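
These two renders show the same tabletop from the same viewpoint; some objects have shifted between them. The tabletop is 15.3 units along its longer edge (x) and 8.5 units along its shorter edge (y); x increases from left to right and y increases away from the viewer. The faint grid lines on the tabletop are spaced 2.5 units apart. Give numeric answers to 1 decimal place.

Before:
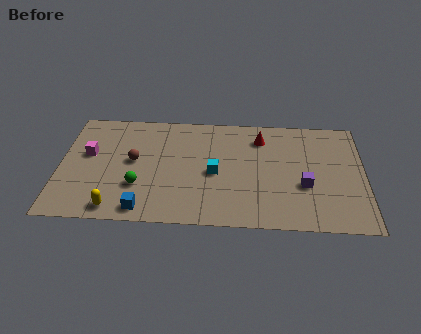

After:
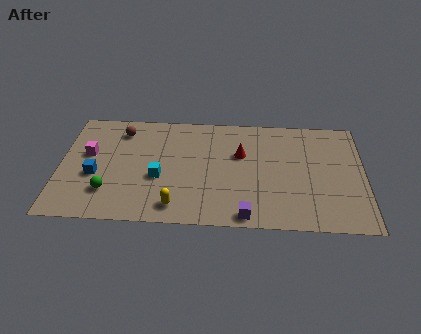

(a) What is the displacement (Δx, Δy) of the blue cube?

(-2.5, 2.4)

From the two frames, the blue cube sits at roughly (4.3, 1.0) before and (1.8, 3.4) after.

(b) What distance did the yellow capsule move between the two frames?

3.0

The yellow capsule moved from about (2.9, 1.0) to (5.9, 1.3), a distance of √(3.0² + 0.3²) ≈ 3.0.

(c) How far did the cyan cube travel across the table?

2.8

From (7.8, 3.9) to (5.0, 3.4), the cyan cube covered √(2.8² + 0.5²) ≈ 2.8 units.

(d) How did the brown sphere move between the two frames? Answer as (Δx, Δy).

(-0.7, 2.3)

The brown sphere started near (3.7, 4.6) and ended near (3.0, 6.9).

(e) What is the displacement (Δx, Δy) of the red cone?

(-1.0, -1.3)

From the two frames, the red cone sits at roughly (10.1, 6.7) before and (9.1, 5.4) after.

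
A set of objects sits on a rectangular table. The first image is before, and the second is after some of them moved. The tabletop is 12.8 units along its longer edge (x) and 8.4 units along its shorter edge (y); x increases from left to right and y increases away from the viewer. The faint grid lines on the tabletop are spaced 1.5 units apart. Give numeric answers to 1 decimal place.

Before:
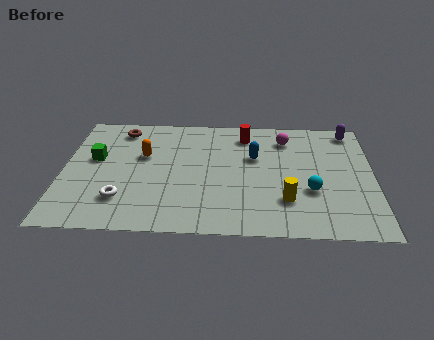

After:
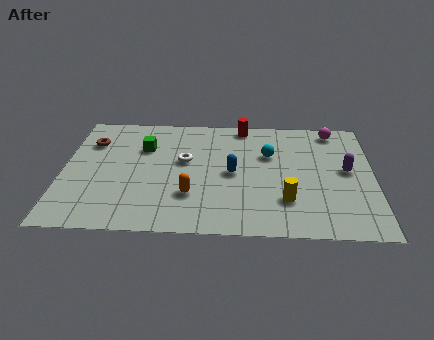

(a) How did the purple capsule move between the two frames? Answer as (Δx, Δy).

(-0.2, -2.9)

The purple capsule started near (11.9, 7.4) and ended near (11.7, 4.5).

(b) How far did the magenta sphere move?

2.1

The magenta sphere moved from about (9.2, 6.7) to (11.2, 7.4), a distance of √(2.0² + 0.7²) ≈ 2.1.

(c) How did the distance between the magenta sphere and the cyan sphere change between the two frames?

-0.5

The distance was about 3.8 in the first image and 3.3 in the second, so they moved 0.5 units closer together.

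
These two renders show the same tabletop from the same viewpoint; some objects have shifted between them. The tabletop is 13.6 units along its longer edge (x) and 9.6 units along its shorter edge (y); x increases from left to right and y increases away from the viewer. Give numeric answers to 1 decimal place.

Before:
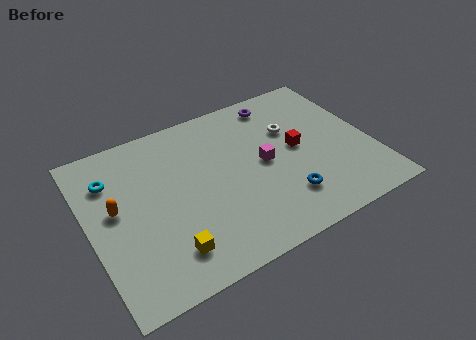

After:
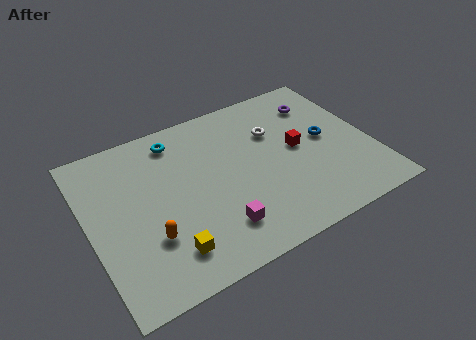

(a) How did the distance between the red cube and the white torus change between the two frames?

+0.4

The distance was about 1.3 in the first image and 1.7 in the second, so they moved 0.4 units further apart.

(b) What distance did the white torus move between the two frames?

0.8

The white torus moved from about (10.0, 6.3) to (9.2, 6.5), a distance of √(0.8² + 0.2²) ≈ 0.8.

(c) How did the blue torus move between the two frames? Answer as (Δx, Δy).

(2.5, 2.7)

The blue torus started near (9.0, 2.3) and ended near (11.5, 5.0).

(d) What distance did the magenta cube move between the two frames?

3.8

From (8.4, 4.8) to (5.7, 2.1), the magenta cube covered √(2.7² + 2.7²) ≈ 3.8 units.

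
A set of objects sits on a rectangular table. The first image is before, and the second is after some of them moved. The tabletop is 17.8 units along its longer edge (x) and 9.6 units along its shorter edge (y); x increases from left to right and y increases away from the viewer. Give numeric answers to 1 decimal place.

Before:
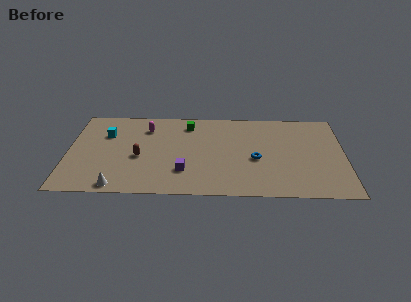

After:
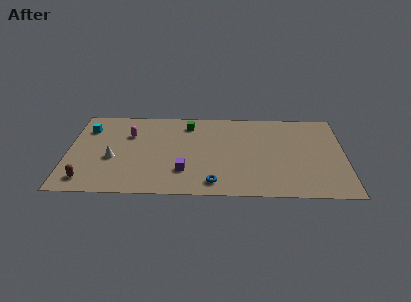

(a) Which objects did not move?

the purple cube and the green cube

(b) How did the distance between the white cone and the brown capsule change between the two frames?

-0.6

The distance was about 3.5 in the first image and 2.9 in the second, so they moved 0.6 units closer together.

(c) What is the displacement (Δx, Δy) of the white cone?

(-0.4, 3.0)

The white cone was at about (3.3, 0.9) and moved to about (2.9, 3.9).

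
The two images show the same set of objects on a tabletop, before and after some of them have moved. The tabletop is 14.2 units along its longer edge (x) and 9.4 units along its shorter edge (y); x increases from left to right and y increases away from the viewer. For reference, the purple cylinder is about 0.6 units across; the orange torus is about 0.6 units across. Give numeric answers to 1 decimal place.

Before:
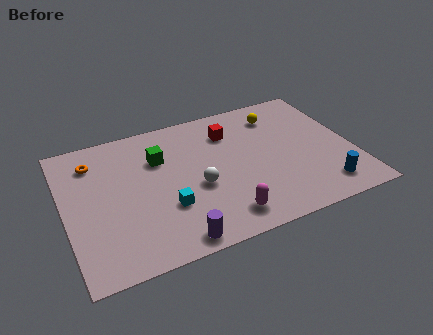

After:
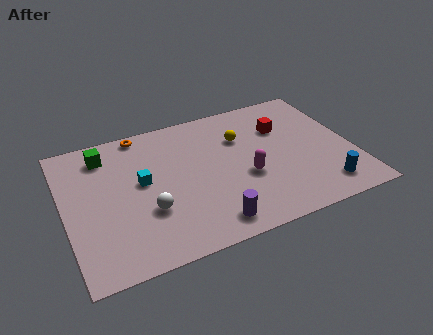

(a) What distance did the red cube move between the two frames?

2.7

From (8.4, 7.1) to (11.0, 6.5), the red cube covered √(2.6² + 0.6²) ≈ 2.7 units.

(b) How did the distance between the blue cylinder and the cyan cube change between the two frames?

+1.6

The distance was about 7.7 in the first image and 9.3 in the second, so they moved 1.6 units further apart.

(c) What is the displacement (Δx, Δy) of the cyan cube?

(-1.0, 2.1)

The cyan cube was at about (4.8, 3.1) and moved to about (3.8, 5.2).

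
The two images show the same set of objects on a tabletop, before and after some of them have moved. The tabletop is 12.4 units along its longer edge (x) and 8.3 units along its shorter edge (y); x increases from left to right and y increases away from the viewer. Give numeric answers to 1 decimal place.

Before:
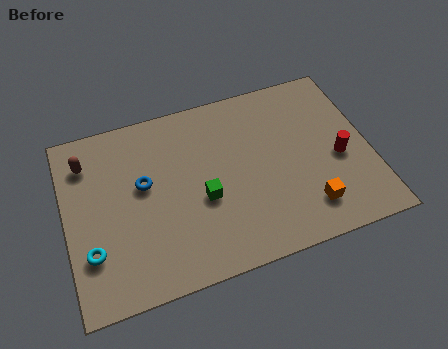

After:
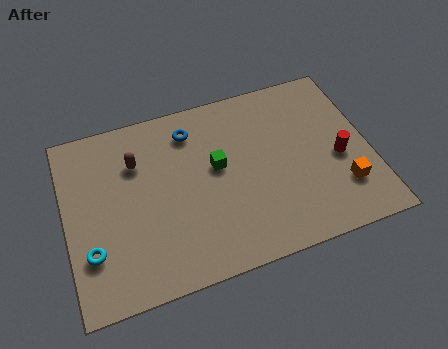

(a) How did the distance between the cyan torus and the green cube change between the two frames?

+1.1

Before: roughly 4.7 units apart; after: 5.8. That's 1.1 units further apart.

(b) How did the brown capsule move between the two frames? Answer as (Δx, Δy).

(2.0, -0.6)

The brown capsule was at about (1.0, 6.5) and moved to about (3.0, 5.9).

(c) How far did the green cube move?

1.5

From (5.5, 3.4) to (6.2, 4.7), the green cube covered √(0.7² + 1.3²) ≈ 1.5 units.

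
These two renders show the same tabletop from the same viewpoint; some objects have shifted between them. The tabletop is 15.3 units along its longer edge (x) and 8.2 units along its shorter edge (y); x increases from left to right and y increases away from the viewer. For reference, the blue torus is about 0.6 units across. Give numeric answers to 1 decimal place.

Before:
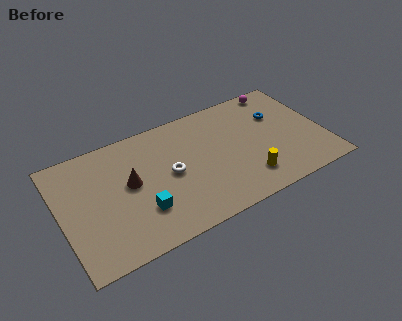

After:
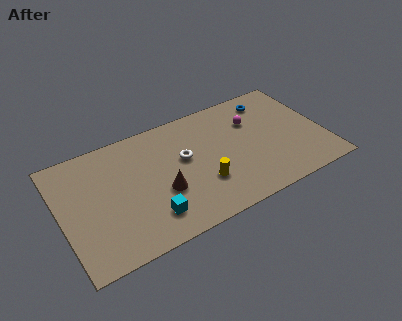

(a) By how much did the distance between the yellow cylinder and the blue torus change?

+1.8

The distance was about 4.4 in the first image and 6.2 in the second, so they moved 1.8 units further apart.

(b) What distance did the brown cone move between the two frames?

2.2

The brown cone moved from about (4.0, 4.5) to (5.7, 3.1), a distance of √(1.7² + 1.4²) ≈ 2.2.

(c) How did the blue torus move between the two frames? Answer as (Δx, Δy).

(-0.3, 1.3)

The blue torus was at about (12.9, 5.5) and moved to about (12.6, 6.8).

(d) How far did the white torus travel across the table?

1.1

The white torus was near (6.3, 4.1) before and (7.2, 4.8) after, so it travelled √(0.9² + 0.7²) ≈ 1.1 units.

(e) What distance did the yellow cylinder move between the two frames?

2.6

The yellow cylinder moved from about (10.5, 1.8) to (8.0, 2.6), a distance of √(2.5² + 0.8²) ≈ 2.6.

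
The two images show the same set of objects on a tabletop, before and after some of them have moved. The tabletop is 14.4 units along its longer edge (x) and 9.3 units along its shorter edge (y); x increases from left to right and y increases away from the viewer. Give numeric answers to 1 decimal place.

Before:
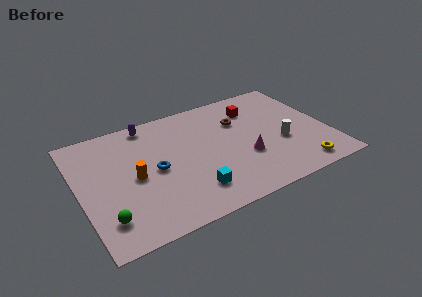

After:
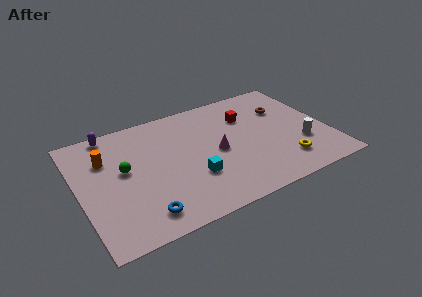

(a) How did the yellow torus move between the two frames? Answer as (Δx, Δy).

(-0.8, 0.8)

The yellow torus was at about (12.3, 1.2) and moved to about (11.5, 2.0).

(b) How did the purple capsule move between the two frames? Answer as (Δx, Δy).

(-2.2, 0.2)

The purple capsule started near (4.4, 8.3) and ended near (2.2, 8.5).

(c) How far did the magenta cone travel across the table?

1.9

The magenta cone was near (9.4, 3.3) before and (7.9, 4.4) after, so it travelled √(1.5² + 1.1²) ≈ 1.9 units.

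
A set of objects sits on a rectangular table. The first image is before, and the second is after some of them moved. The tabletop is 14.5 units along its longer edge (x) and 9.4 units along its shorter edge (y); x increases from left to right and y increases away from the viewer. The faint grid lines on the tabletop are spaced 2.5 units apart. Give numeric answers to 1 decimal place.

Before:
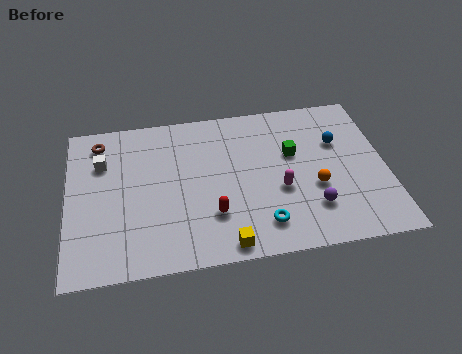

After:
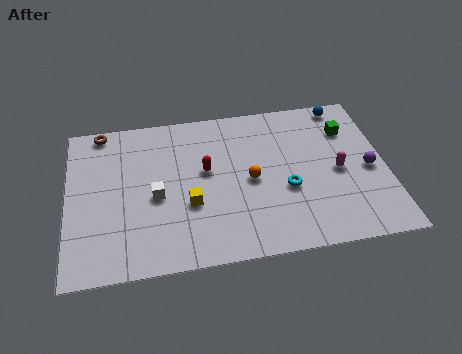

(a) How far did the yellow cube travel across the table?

3.0

The yellow cube moved from about (7.0, 0.9) to (5.5, 3.5), a distance of √(1.5² + 2.6²) ≈ 3.0.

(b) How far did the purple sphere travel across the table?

3.3

The purple sphere was near (11.0, 2.4) before and (13.7, 4.3) after, so it travelled √(2.7² + 1.9²) ≈ 3.3 units.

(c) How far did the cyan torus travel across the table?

2.2

The cyan torus was near (8.7, 1.8) before and (9.9, 3.7) after, so it travelled √(1.2² + 1.9²) ≈ 2.2 units.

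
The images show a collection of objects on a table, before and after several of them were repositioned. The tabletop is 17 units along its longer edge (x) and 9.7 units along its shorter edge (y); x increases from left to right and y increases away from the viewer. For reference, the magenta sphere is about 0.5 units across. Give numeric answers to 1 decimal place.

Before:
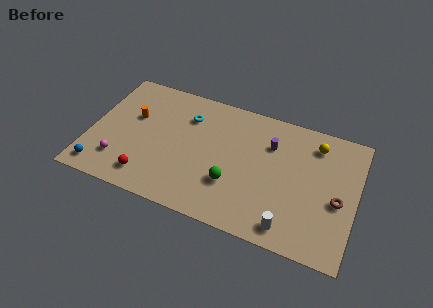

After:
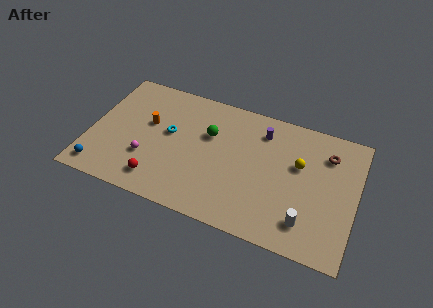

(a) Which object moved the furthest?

the green sphere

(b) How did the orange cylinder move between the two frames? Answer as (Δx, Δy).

(1.0, -0.2)

The orange cylinder started near (2.6, 6.0) and ended near (3.6, 5.8).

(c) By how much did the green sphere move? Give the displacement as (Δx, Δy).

(-1.8, 3.2)

The green sphere was at about (9.3, 3.1) and moved to about (7.5, 6.3).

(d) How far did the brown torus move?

3.3

From (15.9, 4.2) to (15.0, 7.4), the brown torus covered √(0.9² + 3.2²) ≈ 3.3 units.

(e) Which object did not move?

the blue sphere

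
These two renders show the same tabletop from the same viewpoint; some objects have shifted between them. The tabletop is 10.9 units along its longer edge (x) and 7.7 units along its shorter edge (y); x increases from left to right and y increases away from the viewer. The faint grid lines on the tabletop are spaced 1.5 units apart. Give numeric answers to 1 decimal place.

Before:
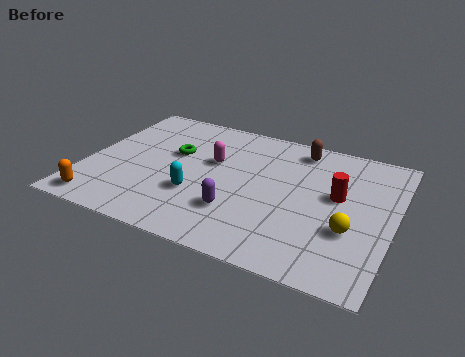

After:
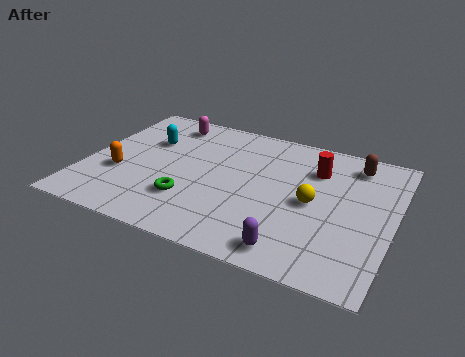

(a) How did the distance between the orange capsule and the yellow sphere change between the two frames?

-1.9

The distance was about 8.8 in the first image and 6.9 in the second, so they moved 1.9 units closer together.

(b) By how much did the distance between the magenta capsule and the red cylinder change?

+1.1

Before: roughly 4.5 units apart; after: 5.6. That's 1.1 units further apart.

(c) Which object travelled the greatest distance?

the cyan capsule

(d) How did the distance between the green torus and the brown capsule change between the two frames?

+2.1

The distance was about 4.7 in the first image and 6.8 in the second, so they moved 2.1 units further apart.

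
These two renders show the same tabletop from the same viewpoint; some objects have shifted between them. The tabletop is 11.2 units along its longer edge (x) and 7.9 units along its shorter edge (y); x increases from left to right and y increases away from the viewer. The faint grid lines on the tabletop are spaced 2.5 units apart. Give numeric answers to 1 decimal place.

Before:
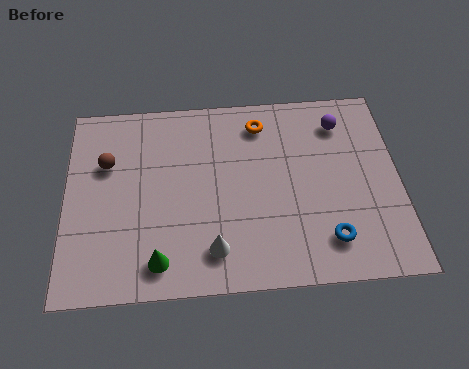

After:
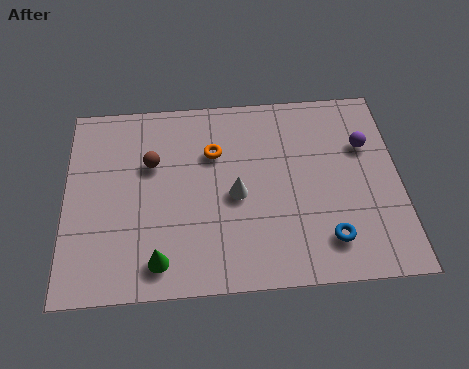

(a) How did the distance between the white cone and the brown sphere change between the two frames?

-1.9

Before: roughly 5.1 units apart; after: 3.2. That's 1.9 units closer together.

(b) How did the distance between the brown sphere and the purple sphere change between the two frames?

-0.8

The distance was about 8.0 in the first image and 7.2 in the second, so they moved 0.8 units closer together.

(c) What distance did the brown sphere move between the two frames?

1.5

From (1.4, 5.2) to (2.9, 5.1), the brown sphere covered √(1.5² + 0.1²) ≈ 1.5 units.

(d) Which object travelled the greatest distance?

the white cone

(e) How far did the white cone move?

2.2

The white cone was near (4.9, 1.5) before and (5.7, 3.6) after, so it travelled √(0.8² + 2.1²) ≈ 2.2 units.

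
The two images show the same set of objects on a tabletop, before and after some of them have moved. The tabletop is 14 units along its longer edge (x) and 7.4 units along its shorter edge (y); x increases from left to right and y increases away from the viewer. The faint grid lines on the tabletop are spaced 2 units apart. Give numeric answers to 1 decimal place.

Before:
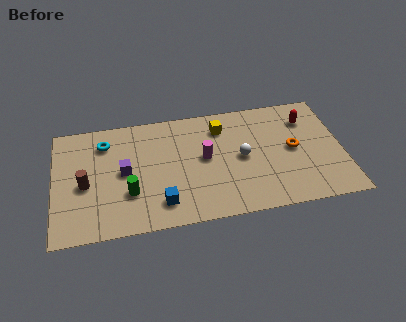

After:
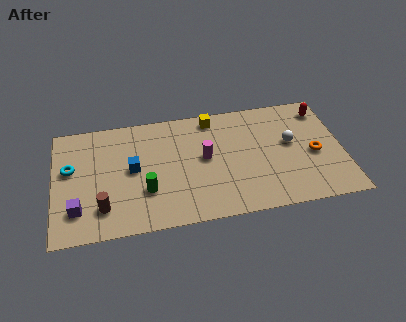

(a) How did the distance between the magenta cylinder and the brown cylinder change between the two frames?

-0.3

Before: roughly 5.8 units apart; after: 5.5. That's 0.3 units closer together.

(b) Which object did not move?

the magenta cylinder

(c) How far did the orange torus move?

1.1

The orange torus was near (11.6, 3.8) before and (12.6, 3.3) after, so it travelled √(1.0² + 0.5²) ≈ 1.1 units.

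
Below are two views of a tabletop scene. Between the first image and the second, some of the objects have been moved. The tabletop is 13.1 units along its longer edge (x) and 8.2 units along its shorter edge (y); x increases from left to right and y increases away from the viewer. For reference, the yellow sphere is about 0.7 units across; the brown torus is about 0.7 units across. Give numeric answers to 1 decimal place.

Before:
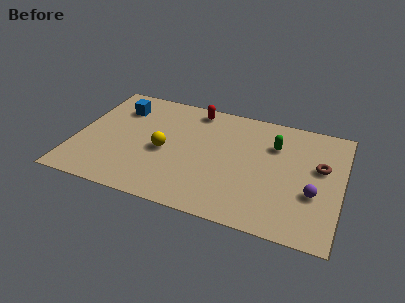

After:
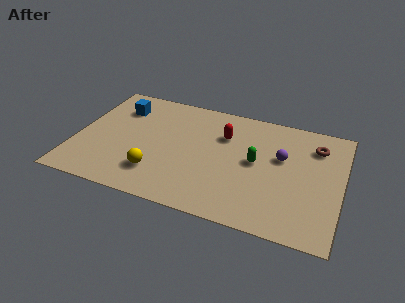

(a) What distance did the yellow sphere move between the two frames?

1.7

The yellow sphere was near (4.4, 3.7) before and (4.2, 2.0) after, so it travelled √(0.2² + 1.7²) ≈ 1.7 units.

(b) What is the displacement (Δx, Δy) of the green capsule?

(-0.8, -1.5)

From the two frames, the green capsule sits at roughly (9.7, 5.8) before and (8.9, 4.3) after.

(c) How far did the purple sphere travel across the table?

2.6

The purple sphere moved from about (11.8, 3.0) to (10.1, 5.0), a distance of √(1.7² + 2.0²) ≈ 2.6.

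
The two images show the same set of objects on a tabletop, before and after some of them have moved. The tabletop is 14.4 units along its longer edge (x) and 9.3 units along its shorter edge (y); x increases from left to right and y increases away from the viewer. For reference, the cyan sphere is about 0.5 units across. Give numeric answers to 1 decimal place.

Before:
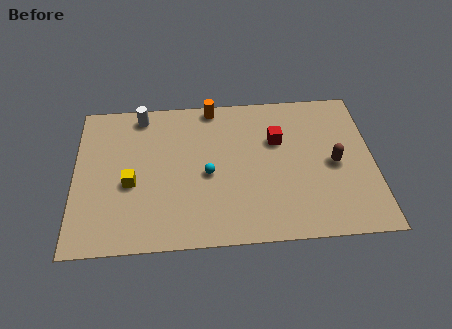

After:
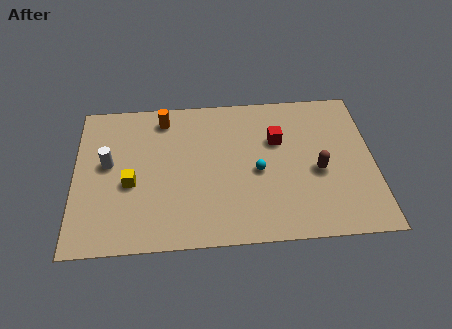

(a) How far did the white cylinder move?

3.4

The white cylinder was near (3.2, 8.2) before and (1.6, 5.2) after, so it travelled √(1.6² + 3.0²) ≈ 3.4 units.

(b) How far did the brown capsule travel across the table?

0.9

The brown capsule was near (12.5, 4.4) before and (11.7, 4.0) after, so it travelled √(0.8² + 0.4²) ≈ 0.9 units.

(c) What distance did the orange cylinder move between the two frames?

2.5

The orange cylinder was near (6.7, 8.5) before and (4.3, 7.9) after, so it travelled √(2.4² + 0.6²) ≈ 2.5 units.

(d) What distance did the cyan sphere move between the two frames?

2.4

From (6.4, 4.2) to (8.8, 4.2), the cyan sphere covered √(2.4² + 0.0²) ≈ 2.4 units.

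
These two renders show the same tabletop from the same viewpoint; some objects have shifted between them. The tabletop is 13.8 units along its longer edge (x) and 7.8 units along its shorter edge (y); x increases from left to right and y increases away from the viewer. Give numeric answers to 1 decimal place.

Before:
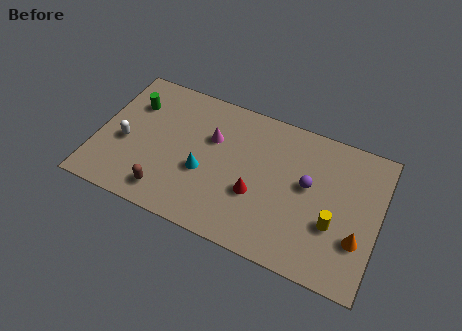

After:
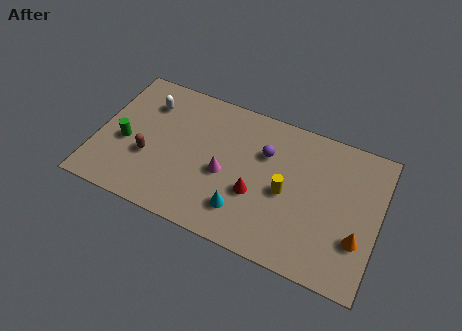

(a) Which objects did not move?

the red cone and the orange cone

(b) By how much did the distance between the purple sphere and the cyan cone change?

-1.6

Before: roughly 5.2 units apart; after: 3.6. That's 1.6 units closer together.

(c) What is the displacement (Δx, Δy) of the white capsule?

(0.8, 2.6)

The white capsule started near (1.4, 3.3) and ended near (2.2, 5.9).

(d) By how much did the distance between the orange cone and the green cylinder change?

-0.3

They were about 11.8 units apart before and 11.5 after — 0.3 units closer together.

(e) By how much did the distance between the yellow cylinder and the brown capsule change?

-1.4

Before: roughly 8.1 units apart; after: 6.7. That's 1.4 units closer together.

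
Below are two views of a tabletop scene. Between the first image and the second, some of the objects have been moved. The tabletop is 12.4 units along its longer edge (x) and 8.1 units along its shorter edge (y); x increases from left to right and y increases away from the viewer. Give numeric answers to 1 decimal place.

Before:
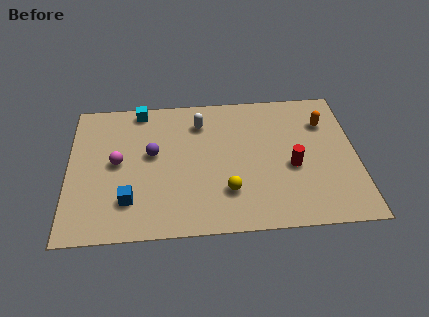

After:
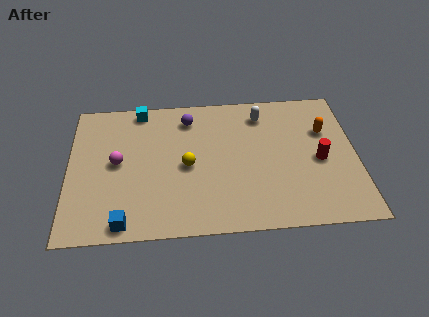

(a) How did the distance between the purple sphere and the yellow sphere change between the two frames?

-1.2

Before: roughly 4.0 units apart; after: 2.8. That's 1.2 units closer together.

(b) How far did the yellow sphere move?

2.3

The yellow sphere was near (6.8, 2.2) before and (5.1, 3.8) after, so it travelled √(1.7² + 1.6²) ≈ 2.3 units.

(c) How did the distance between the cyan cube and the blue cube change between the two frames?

+1.2

Before: roughly 5.3 units apart; after: 6.5. That's 1.2 units further apart.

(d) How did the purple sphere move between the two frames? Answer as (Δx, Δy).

(1.6, 2.0)

The purple sphere was at about (3.6, 4.6) and moved to about (5.2, 6.6).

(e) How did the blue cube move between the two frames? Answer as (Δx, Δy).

(-0.2, -1.2)

The blue cube was at about (2.6, 2.0) and moved to about (2.4, 0.8).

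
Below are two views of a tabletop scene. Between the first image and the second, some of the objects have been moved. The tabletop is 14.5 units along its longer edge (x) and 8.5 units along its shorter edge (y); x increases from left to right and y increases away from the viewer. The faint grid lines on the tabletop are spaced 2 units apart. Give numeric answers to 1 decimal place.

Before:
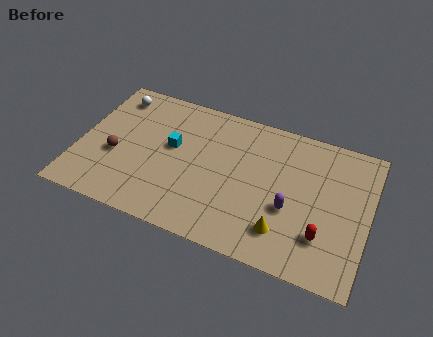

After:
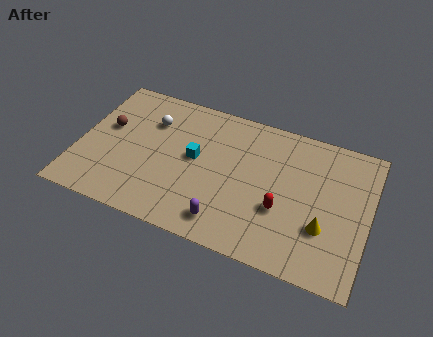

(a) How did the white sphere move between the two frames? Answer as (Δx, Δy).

(2.0, -1.0)

The white sphere was at about (1.4, 7.1) and moved to about (3.4, 6.1).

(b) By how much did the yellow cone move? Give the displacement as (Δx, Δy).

(1.9, 0.9)

The yellow cone was at about (10.5, 1.9) and moved to about (12.4, 2.8).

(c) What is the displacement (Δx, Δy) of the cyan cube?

(1.2, -0.3)

The cyan cube was at about (4.6, 4.9) and moved to about (5.8, 4.6).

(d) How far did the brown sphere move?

1.7

The brown sphere moved from about (1.9, 3.4) to (1.3, 5.0), a distance of √(0.6² + 1.6²) ≈ 1.7.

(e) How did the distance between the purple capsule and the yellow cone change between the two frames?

+3.5

They were about 1.4 units apart before and 4.9 after — 3.5 units further apart.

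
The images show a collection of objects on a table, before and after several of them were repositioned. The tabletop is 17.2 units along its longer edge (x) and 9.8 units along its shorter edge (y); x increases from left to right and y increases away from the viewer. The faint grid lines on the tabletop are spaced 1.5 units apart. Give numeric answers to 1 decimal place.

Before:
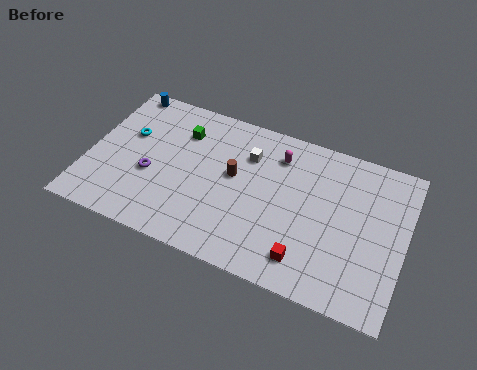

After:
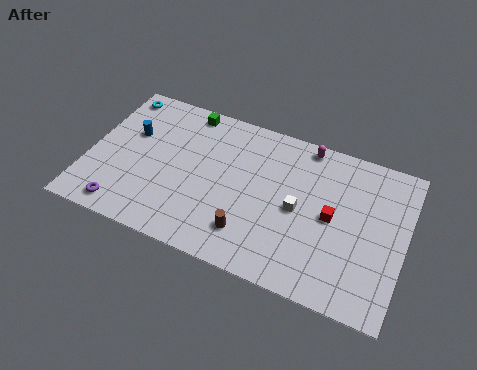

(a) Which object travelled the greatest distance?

the white cube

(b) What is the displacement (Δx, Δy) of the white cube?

(3.0, -2.4)

The white cube was at about (8.5, 7.1) and moved to about (11.5, 4.7).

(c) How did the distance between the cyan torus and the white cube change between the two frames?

+4.6

Before: roughly 6.6 units apart; after: 11.2. That's 4.6 units further apart.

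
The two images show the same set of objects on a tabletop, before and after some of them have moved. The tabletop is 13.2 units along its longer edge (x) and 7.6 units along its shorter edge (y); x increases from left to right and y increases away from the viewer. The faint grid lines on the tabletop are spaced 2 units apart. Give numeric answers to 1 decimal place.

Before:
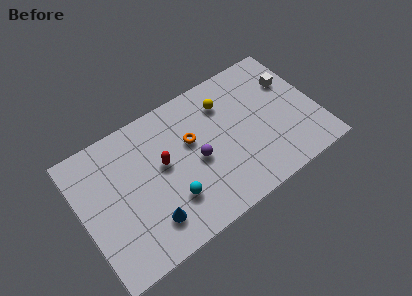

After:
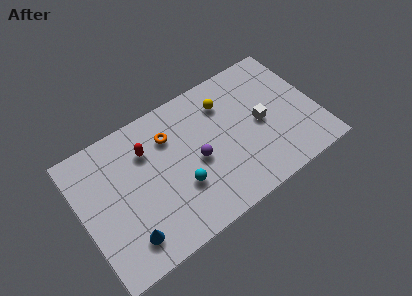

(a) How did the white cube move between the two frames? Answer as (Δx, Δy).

(-2.0, -1.5)

From the two frames, the white cube sits at roughly (12.1, 5.2) before and (10.1, 3.7) after.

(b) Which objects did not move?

the purple sphere and the yellow sphere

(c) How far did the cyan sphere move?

0.7

From (4.7, 2.2) to (5.3, 2.6), the cyan sphere covered √(0.6² + 0.4²) ≈ 0.7 units.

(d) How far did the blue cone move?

1.3

The blue cone moved from about (3.4, 1.7) to (2.1, 1.5), a distance of √(1.3² + 0.2²) ≈ 1.3.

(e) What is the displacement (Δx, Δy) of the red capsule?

(-0.7, 1.2)

The red capsule was at about (4.6, 4.3) and moved to about (3.9, 5.5).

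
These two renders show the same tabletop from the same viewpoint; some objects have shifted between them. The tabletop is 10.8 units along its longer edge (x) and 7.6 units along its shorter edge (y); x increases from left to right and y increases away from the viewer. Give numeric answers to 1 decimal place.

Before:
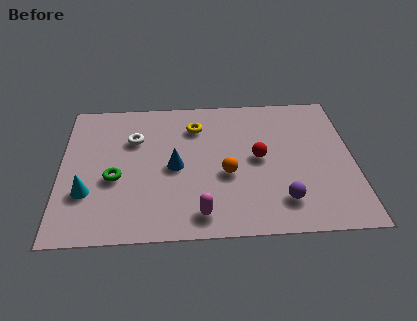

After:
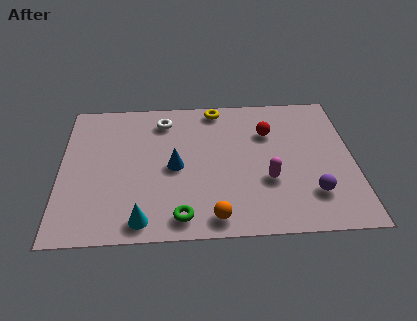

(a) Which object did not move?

the blue cone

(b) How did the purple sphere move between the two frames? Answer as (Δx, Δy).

(1.1, 0.3)

From the two frames, the purple sphere sits at roughly (8.1, 1.6) before and (9.2, 1.9) after.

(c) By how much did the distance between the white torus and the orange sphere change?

+1.6

Before: roughly 4.0 units apart; after: 5.6. That's 1.6 units further apart.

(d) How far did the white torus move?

1.5

The white torus moved from about (2.7, 5.2) to (3.8, 6.2), a distance of √(1.1² + 1.0²) ≈ 1.5.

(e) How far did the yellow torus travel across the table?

1.3

The yellow torus was near (5.0, 5.8) before and (5.8, 6.8) after, so it travelled √(0.8² + 1.0²) ≈ 1.3 units.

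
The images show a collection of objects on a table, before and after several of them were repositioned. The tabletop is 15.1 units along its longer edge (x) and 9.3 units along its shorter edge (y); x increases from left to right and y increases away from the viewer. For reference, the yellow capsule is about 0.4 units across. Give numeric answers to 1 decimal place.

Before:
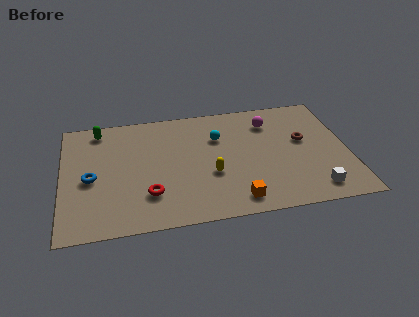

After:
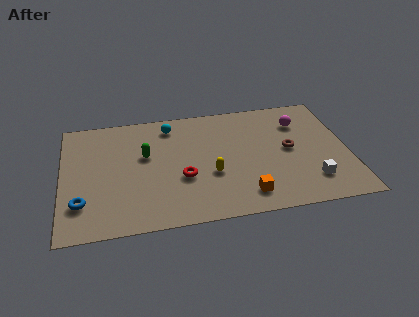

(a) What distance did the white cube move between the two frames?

0.7

The white cube was near (13.1, 1.4) before and (13.0, 2.1) after, so it travelled √(0.1² + 0.7²) ≈ 0.7 units.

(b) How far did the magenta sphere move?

1.6

The magenta sphere was near (11.1, 7.2) before and (12.7, 6.9) after, so it travelled √(1.6² + 0.3²) ≈ 1.6 units.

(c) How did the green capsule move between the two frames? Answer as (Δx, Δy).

(2.4, -2.5)

The green capsule was at about (2.0, 8.1) and moved to about (4.4, 5.6).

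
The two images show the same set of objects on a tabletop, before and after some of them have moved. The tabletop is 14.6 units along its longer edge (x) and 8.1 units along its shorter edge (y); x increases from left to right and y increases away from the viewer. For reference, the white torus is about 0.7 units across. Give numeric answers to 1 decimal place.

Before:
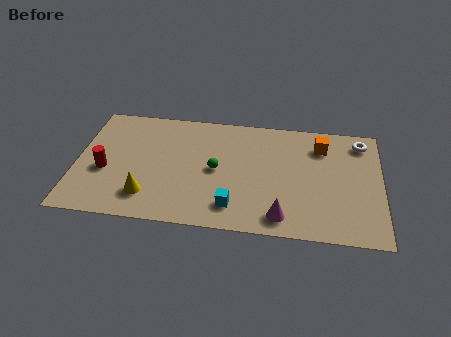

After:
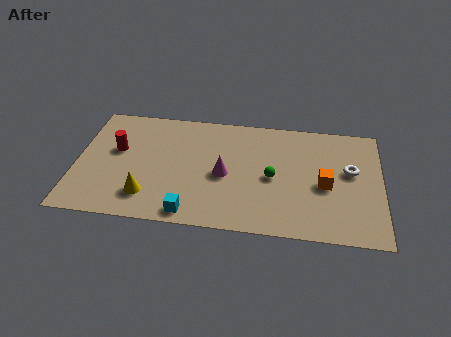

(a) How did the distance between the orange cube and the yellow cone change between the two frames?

-0.8

Before: roughly 9.4 units apart; after: 8.6. That's 0.8 units closer together.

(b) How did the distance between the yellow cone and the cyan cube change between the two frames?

-1.8

The distance was about 4.1 in the first image and 2.3 in the second, so they moved 1.8 units closer together.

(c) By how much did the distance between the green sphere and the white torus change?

-3.6

They were about 7.4 units apart before and 3.8 after — 3.6 units closer together.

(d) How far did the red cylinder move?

1.6

The red cylinder moved from about (1.4, 3.3) to (1.9, 4.8), a distance of √(0.5² + 1.5²) ≈ 1.6.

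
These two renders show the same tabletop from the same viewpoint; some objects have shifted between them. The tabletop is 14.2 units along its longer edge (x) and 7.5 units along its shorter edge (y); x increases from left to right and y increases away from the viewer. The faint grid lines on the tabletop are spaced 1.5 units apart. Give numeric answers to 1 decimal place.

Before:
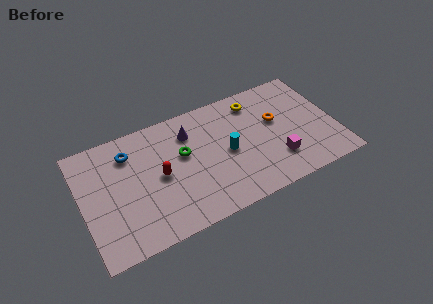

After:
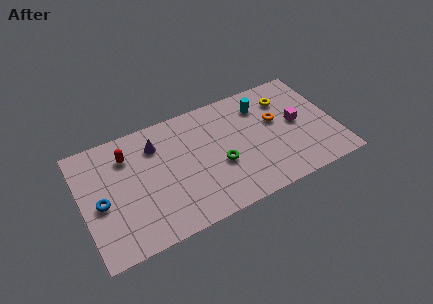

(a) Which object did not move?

the orange torus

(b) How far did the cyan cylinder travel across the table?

3.1

From (8.1, 3.6) to (10.3, 5.8), the cyan cylinder covered √(2.2² + 2.2²) ≈ 3.1 units.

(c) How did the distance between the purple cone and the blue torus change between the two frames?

+0.6

The distance was about 3.4 in the first image and 4.0 in the second, so they moved 0.6 units further apart.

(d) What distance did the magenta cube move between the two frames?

2.4

The magenta cube was near (10.7, 2.0) before and (12.1, 3.9) after, so it travelled √(1.4² + 1.9²) ≈ 2.4 units.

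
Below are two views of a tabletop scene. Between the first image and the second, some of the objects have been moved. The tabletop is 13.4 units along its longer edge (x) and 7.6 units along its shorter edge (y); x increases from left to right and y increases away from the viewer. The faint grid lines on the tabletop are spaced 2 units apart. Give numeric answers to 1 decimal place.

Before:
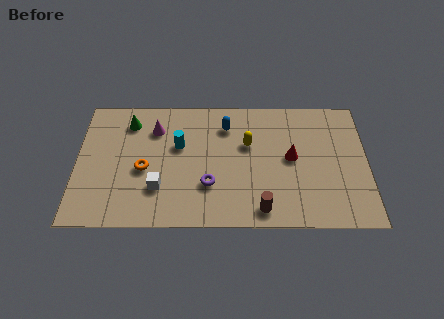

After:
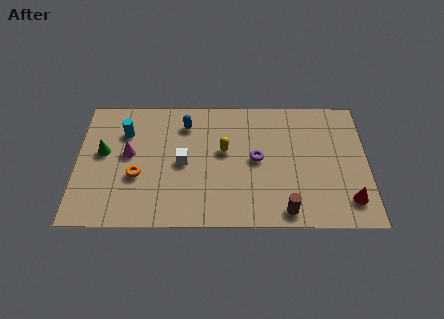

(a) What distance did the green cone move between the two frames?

2.2

The green cone moved from about (2.4, 6.1) to (1.2, 4.3), a distance of √(1.2² + 1.8²) ≈ 2.2.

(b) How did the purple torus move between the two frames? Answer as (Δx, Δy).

(2.2, 1.5)

From the two frames, the purple torus sits at roughly (6.1, 2.4) before and (8.3, 3.9) after.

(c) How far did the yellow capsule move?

1.2

The yellow capsule moved from about (7.9, 4.8) to (6.8, 4.4), a distance of √(1.1² + 0.4²) ≈ 1.2.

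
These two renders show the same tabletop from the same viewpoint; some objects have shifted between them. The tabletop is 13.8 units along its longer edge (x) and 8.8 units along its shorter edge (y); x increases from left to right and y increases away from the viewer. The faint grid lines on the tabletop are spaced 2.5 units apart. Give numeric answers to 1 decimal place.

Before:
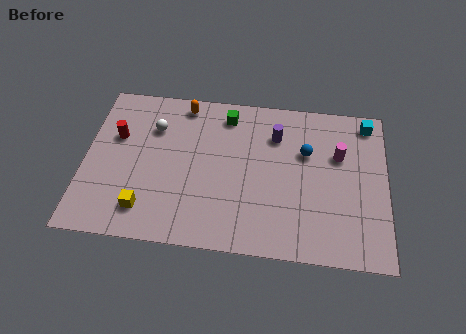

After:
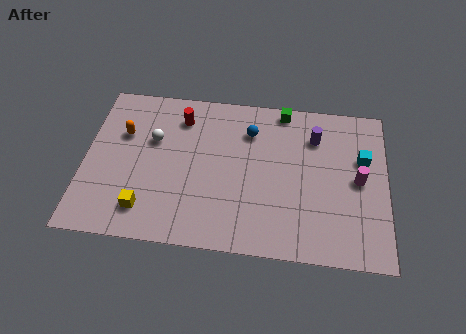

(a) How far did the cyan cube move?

2.1

The cyan cube moved from about (12.9, 7.7) to (12.7, 5.6), a distance of √(0.2² + 2.1²) ≈ 2.1.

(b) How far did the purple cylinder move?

1.8

The purple cylinder was near (8.7, 6.5) before and (10.5, 6.6) after, so it travelled √(1.8² + 0.1²) ≈ 1.8 units.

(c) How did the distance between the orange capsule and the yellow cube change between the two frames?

-2.0

They were about 6.3 units apart before and 4.3 after — 2.0 units closer together.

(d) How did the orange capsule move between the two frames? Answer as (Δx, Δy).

(-2.7, -2.0)

From the two frames, the orange capsule sits at roughly (4.4, 7.8) before and (1.7, 5.8) after.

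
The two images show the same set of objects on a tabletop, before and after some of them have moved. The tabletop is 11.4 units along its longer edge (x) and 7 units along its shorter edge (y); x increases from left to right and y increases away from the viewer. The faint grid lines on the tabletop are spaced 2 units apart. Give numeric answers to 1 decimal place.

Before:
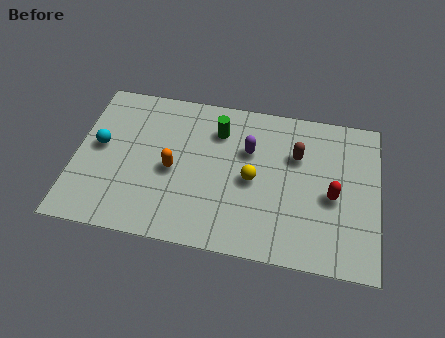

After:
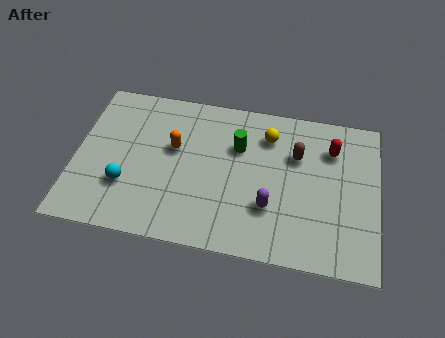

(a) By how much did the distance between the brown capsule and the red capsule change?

-0.7

The distance was about 2.1 in the first image and 1.4 in the second, so they moved 0.7 units closer together.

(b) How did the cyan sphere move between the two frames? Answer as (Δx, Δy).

(1.1, -1.6)

The cyan sphere was at about (0.9, 3.8) and moved to about (2.0, 2.2).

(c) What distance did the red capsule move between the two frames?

2.1

From (9.7, 3.1) to (9.6, 5.2), the red capsule covered √(0.1² + 2.1²) ≈ 2.1 units.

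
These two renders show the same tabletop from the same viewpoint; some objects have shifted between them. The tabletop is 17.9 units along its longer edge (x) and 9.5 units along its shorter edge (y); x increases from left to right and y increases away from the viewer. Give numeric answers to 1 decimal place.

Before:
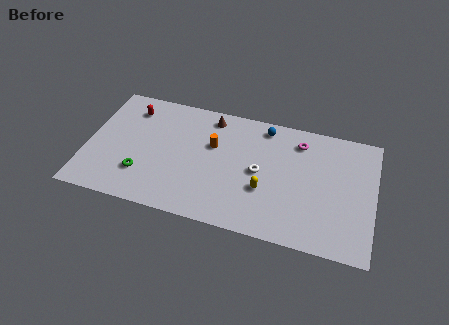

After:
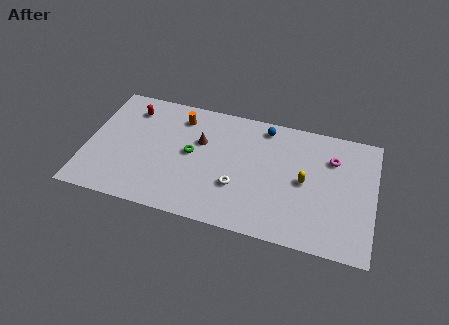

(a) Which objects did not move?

the blue sphere and the red capsule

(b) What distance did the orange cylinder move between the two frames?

2.8

The orange cylinder moved from about (7.8, 6.0) to (5.6, 7.7), a distance of √(2.2² + 1.7²) ≈ 2.8.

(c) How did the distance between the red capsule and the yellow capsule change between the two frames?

+1.8

The distance was about 9.7 in the first image and 11.5 in the second, so they moved 1.8 units further apart.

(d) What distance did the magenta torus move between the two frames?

2.2

The magenta torus moved from about (13.1, 7.7) to (15.2, 6.9), a distance of √(2.1² + 0.8²) ≈ 2.2.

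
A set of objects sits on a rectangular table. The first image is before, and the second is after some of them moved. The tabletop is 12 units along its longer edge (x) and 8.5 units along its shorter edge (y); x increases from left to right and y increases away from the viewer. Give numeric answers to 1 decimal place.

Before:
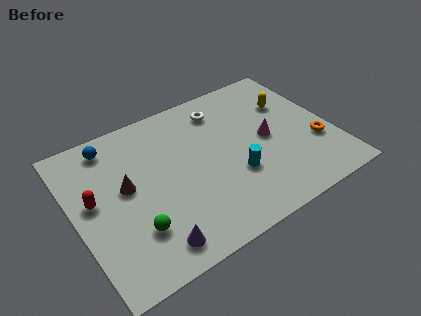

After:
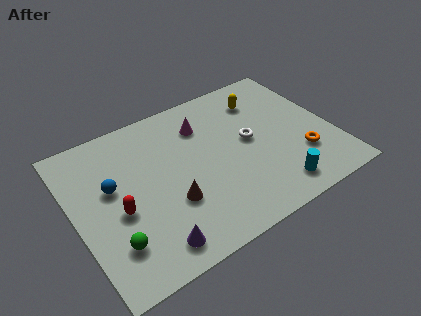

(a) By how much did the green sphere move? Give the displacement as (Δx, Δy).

(-1.0, -0.2)

The green sphere started near (2.4, 2.3) and ended near (1.4, 2.1).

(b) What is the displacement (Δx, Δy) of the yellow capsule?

(-1.2, 0.8)

The yellow capsule started near (10.4, 5.8) and ended near (9.2, 6.6).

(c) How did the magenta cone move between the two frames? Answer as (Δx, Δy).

(-2.7, 2.2)

The magenta cone was at about (9.0, 4.2) and moved to about (6.3, 6.4).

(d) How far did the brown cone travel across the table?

2.5

The brown cone was near (2.4, 4.7) before and (4.2, 2.9) after, so it travelled √(1.8² + 1.8²) ≈ 2.5 units.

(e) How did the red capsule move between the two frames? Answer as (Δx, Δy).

(1.0, -1.1)

From the two frames, the red capsule sits at roughly (0.9, 4.7) before and (1.9, 3.6) after.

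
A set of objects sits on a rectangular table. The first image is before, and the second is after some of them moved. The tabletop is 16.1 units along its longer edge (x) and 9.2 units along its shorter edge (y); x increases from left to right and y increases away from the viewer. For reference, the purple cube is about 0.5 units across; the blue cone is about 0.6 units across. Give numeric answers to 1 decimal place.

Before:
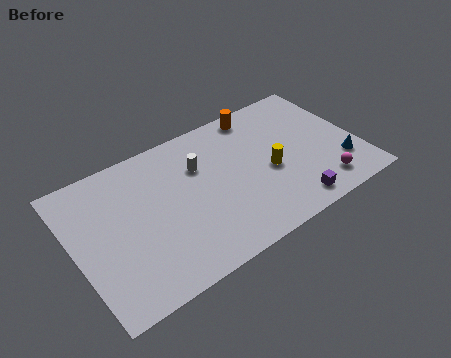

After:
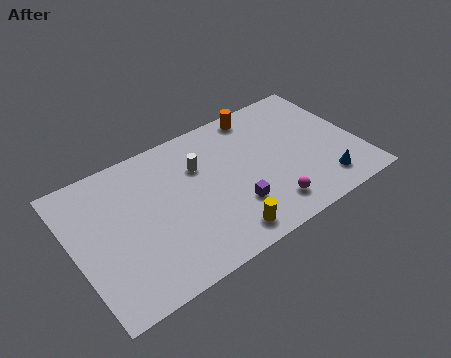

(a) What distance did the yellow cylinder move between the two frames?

4.2

From (11.0, 4.0) to (7.8, 1.3), the yellow cylinder covered √(3.2² + 2.7²) ≈ 4.2 units.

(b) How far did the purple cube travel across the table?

3.4

From (11.7, 1.2) to (8.7, 2.7), the purple cube covered √(3.0² + 1.5²) ≈ 3.4 units.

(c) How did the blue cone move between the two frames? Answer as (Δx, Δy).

(-1.2, -0.8)

The blue cone was at about (14.9, 2.5) and moved to about (13.7, 1.7).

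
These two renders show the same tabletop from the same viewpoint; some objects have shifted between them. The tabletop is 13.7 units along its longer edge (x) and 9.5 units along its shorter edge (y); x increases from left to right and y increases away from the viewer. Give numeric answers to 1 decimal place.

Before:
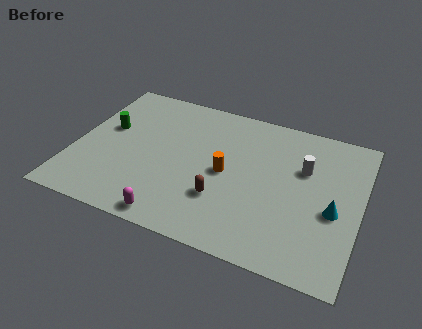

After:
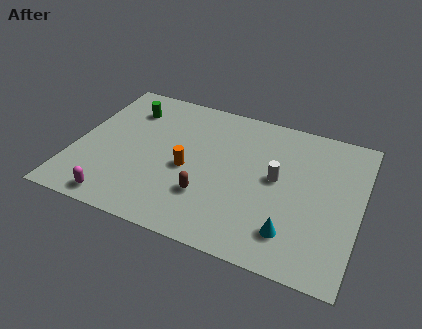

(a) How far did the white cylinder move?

1.6

From (10.9, 6.2) to (9.7, 5.1), the white cylinder covered √(1.2² + 1.1²) ≈ 1.6 units.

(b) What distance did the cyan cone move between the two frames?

2.7

The cyan cone was near (12.5, 4.0) before and (10.7, 2.0) after, so it travelled √(1.8² + 2.0²) ≈ 2.7 units.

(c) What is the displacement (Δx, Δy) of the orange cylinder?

(-1.8, -0.4)

The orange cylinder was at about (7.3, 4.6) and moved to about (5.5, 4.2).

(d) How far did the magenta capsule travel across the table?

2.7

The magenta capsule was near (5.2, 0.9) before and (2.5, 1.0) after, so it travelled √(2.7² + 0.1²) ≈ 2.7 units.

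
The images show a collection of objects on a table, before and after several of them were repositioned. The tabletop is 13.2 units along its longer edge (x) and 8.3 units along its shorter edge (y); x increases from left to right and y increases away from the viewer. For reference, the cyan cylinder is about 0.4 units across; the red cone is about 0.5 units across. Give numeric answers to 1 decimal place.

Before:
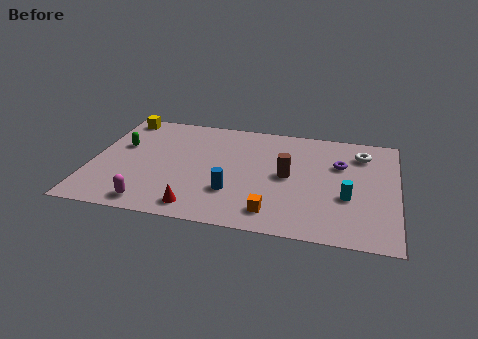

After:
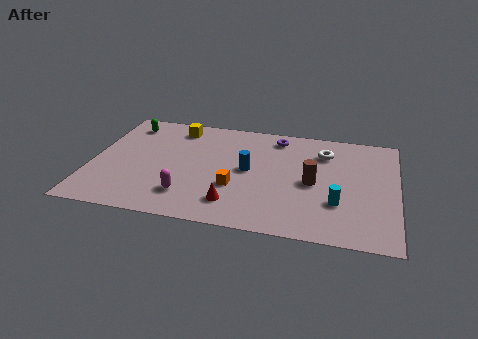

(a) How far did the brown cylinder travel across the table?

1.1

The brown cylinder moved from about (8.5, 4.2) to (9.6, 3.9), a distance of √(1.1² + 0.3²) ≈ 1.1.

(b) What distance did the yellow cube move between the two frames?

2.5

From (1.0, 7.4) to (3.5, 7.0), the yellow cube covered √(2.5² + 0.4²) ≈ 2.5 units.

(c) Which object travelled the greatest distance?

the purple torus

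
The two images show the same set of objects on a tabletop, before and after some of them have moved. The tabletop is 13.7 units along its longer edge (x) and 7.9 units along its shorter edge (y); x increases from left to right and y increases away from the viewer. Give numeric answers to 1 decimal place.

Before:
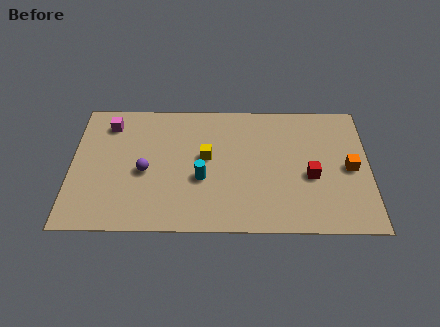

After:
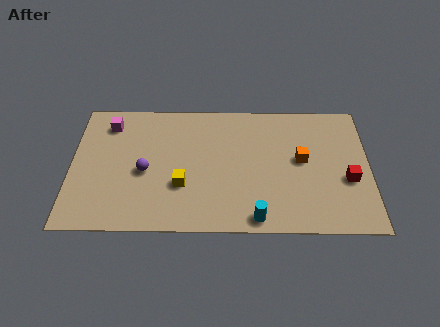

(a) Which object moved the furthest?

the cyan cylinder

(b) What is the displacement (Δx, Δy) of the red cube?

(1.7, -0.2)

The red cube started near (11.0, 3.3) and ended near (12.7, 3.1).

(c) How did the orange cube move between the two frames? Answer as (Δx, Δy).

(-2.2, 0.5)

The orange cube was at about (12.8, 3.8) and moved to about (10.6, 4.3).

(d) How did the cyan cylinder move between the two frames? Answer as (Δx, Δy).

(2.5, -2.3)

The cyan cylinder was at about (6.0, 3.1) and moved to about (8.5, 0.8).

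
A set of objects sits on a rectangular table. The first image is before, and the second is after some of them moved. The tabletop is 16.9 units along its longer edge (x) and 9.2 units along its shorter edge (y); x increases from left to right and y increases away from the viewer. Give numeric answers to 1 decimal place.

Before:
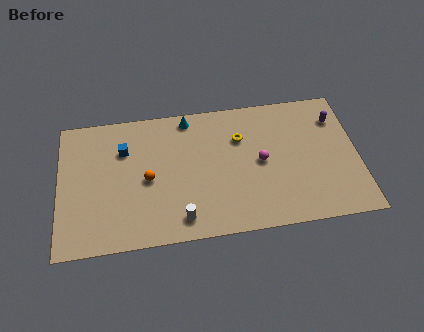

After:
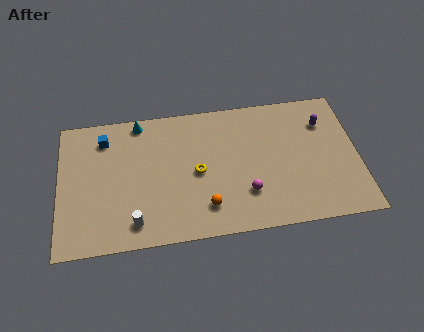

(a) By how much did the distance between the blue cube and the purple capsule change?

+0.4

The distance was about 12.1 in the first image and 12.5 in the second, so they moved 0.4 units further apart.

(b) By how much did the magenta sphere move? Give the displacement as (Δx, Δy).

(-0.9, -2.0)

The magenta sphere started near (11.4, 4.6) and ended near (10.5, 2.6).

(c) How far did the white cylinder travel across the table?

2.6

From (6.8, 1.4) to (4.2, 1.5), the white cylinder covered √(2.6² + 0.1²) ≈ 2.6 units.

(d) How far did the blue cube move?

1.4

From (3.7, 6.5) to (2.6, 7.4), the blue cube covered √(1.1² + 0.9²) ≈ 1.4 units.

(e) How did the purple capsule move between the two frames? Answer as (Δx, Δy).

(-0.7, -0.2)

The purple capsule was at about (15.8, 7.0) and moved to about (15.1, 6.8).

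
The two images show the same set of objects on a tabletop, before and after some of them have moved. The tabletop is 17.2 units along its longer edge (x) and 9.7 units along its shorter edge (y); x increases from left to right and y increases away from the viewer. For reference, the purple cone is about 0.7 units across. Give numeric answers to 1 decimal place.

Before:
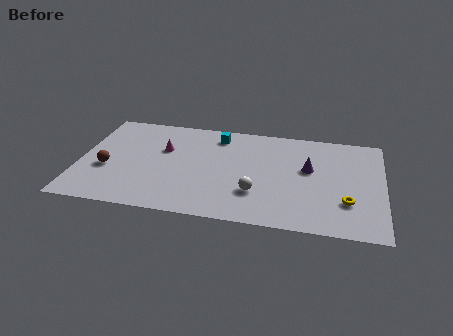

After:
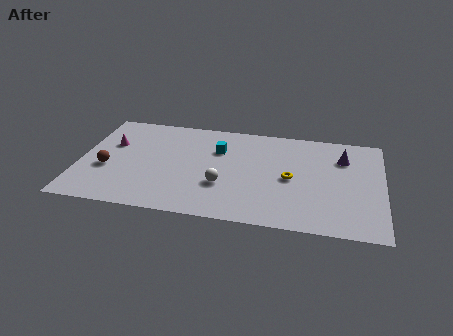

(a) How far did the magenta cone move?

3.0

The magenta cone was near (4.7, 6.2) before and (1.7, 6.2) after, so it travelled √(3.0² + 0.0²) ≈ 3.0 units.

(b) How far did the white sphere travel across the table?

1.9

The white sphere was near (10.1, 2.9) before and (8.2, 3.3) after, so it travelled √(1.9² + 0.4²) ≈ 1.9 units.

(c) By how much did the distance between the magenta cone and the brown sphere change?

-1.5

Before: roughly 3.9 units apart; after: 2.4. That's 1.5 units closer together.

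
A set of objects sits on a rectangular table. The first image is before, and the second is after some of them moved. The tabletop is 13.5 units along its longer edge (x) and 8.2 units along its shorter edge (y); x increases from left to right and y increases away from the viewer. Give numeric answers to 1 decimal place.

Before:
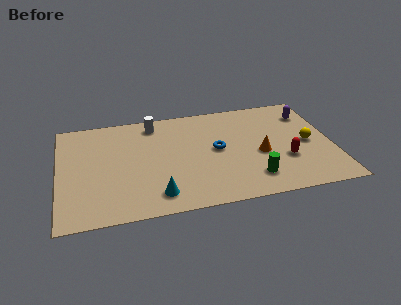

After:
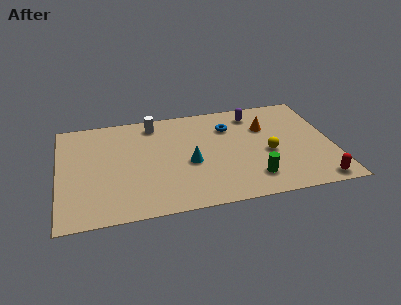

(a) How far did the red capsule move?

2.4

From (11.1, 2.8) to (12.5, 0.8), the red capsule covered √(1.4² + 2.0²) ≈ 2.4 units.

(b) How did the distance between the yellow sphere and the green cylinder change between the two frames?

-1.6

The distance was about 3.6 in the first image and 2.0 in the second, so they moved 1.6 units closer together.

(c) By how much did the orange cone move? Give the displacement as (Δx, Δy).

(0.4, 2.1)

From the two frames, the orange cone sits at roughly (9.9, 3.5) before and (10.3, 5.6) after.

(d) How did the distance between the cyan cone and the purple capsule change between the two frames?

-4.5

The distance was about 9.2 in the first image and 4.7 in the second, so they moved 4.5 units closer together.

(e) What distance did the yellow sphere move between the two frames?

2.0

The yellow sphere was near (12.3, 3.9) before and (10.3, 3.5) after, so it travelled √(2.0² + 0.4²) ≈ 2.0 units.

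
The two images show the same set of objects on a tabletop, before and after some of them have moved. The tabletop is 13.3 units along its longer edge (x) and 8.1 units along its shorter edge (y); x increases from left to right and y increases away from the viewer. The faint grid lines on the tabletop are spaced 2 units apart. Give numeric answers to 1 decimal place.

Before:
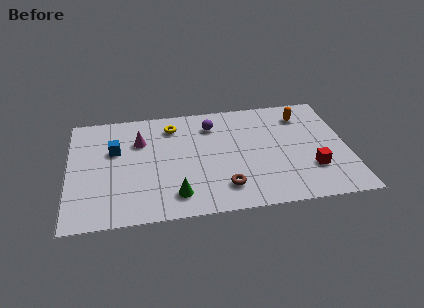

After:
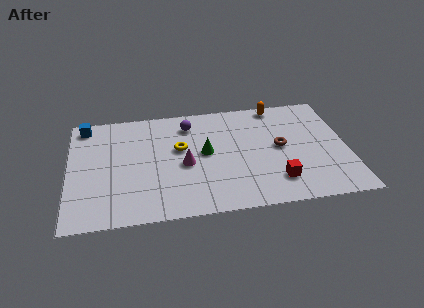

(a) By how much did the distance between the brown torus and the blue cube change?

+3.6

They were about 6.1 units apart before and 9.7 after — 3.6 units further apart.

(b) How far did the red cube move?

1.8

The red cube was near (11.5, 2.4) before and (9.8, 1.8) after, so it travelled √(1.7² + 0.6²) ≈ 1.8 units.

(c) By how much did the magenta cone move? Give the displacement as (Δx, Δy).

(2.1, -2.0)

From the two frames, the magenta cone sits at roughly (3.4, 5.6) before and (5.5, 3.6) after.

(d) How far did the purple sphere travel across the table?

1.1

The purple sphere was near (6.9, 6.3) before and (5.8, 6.5) after, so it travelled √(1.1² + 0.2²) ≈ 1.1 units.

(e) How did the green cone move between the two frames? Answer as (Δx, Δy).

(1.5, 2.8)

From the two frames, the green cone sits at roughly (5.0, 1.5) before and (6.5, 4.3) after.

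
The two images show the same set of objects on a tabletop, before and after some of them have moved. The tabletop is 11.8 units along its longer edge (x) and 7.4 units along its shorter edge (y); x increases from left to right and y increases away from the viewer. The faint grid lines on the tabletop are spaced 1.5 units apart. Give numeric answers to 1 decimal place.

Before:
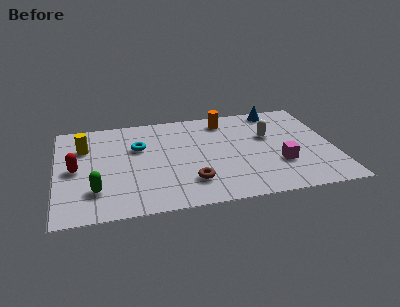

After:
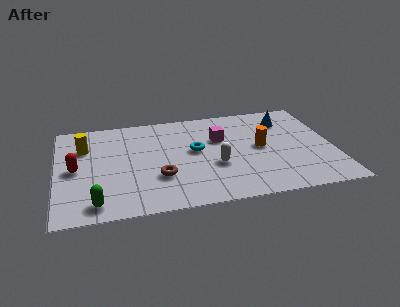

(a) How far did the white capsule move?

3.0

The white capsule moved from about (9.1, 4.6) to (6.7, 2.8), a distance of √(2.4² + 1.8²) ≈ 3.0.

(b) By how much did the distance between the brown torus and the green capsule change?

-1.0

They were about 4.0 units apart before and 3.0 after — 1.0 units closer together.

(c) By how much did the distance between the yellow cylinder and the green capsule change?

+0.9

Before: roughly 3.3 units apart; after: 4.2. That's 0.9 units further apart.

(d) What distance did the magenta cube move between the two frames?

3.4

The magenta cube was near (9.4, 2.4) before and (7.0, 4.8) after, so it travelled √(2.4² + 2.4²) ≈ 3.4 units.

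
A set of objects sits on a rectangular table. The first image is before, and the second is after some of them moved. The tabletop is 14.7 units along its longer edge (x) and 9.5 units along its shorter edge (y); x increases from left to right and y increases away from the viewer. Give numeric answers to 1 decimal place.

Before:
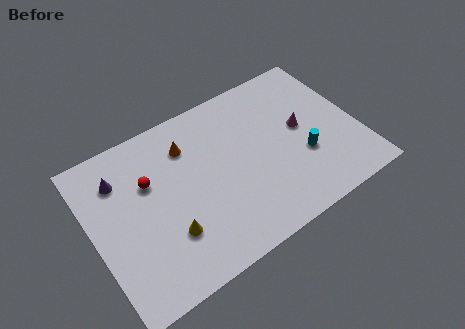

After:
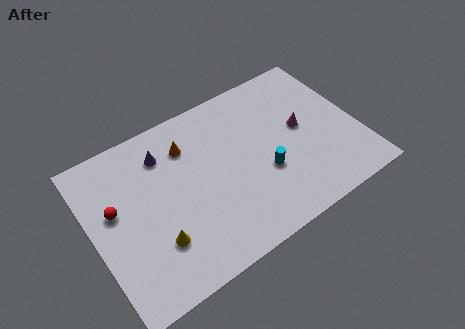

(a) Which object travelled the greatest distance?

the purple cone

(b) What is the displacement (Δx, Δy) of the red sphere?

(-2.0, -0.6)

The red sphere started near (3.3, 6.2) and ended near (1.3, 5.6).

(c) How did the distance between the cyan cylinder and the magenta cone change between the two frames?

+1.2

They were about 1.7 units apart before and 2.9 after — 1.2 units further apart.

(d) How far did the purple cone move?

2.5

The purple cone was near (1.8, 7.2) before and (4.3, 7.4) after, so it travelled √(2.5² + 0.2²) ≈ 2.5 units.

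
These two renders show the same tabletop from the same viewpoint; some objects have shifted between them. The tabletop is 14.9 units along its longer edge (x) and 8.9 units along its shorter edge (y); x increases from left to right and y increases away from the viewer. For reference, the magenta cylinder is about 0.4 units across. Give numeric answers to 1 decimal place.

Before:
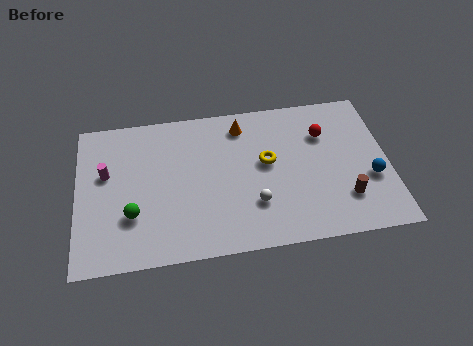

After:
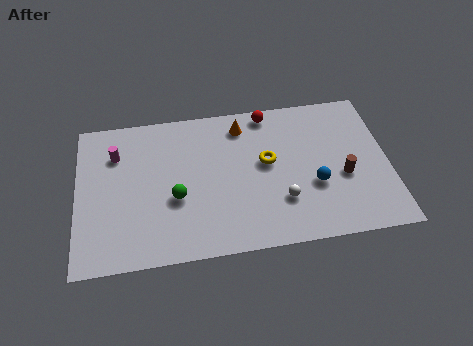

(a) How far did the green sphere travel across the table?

2.2

The green sphere was near (2.6, 2.8) before and (4.7, 3.5) after, so it travelled √(2.1² + 0.7²) ≈ 2.2 units.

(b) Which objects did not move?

the orange cone and the yellow torus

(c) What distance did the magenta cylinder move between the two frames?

1.2

From (1.4, 5.4) to (1.9, 6.5), the magenta cylinder covered √(0.5² + 1.1²) ≈ 1.2 units.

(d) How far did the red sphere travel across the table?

3.1

The red sphere was near (11.9, 6.3) before and (9.3, 8.0) after, so it travelled √(2.6² + 1.7²) ≈ 3.1 units.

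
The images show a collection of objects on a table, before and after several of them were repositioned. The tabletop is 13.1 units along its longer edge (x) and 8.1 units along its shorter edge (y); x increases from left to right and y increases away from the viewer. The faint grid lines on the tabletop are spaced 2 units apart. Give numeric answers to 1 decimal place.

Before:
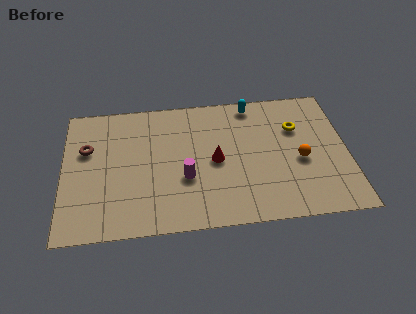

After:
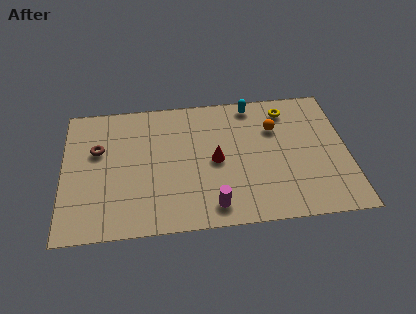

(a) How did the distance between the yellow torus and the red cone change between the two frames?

+0.3

They were about 4.1 units apart before and 4.4 after — 0.3 units further apart.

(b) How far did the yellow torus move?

1.3

The yellow torus was near (10.8, 5.5) before and (10.4, 6.7) after, so it travelled √(0.4² + 1.2²) ≈ 1.3 units.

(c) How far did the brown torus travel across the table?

0.5

From (1.1, 5.2) to (1.6, 5.1), the brown torus covered √(0.5² + 0.1²) ≈ 0.5 units.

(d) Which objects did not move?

the cyan capsule and the red cone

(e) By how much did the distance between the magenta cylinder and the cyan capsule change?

+1.0

Before: roughly 5.3 units apart; after: 6.3. That's 1.0 units further apart.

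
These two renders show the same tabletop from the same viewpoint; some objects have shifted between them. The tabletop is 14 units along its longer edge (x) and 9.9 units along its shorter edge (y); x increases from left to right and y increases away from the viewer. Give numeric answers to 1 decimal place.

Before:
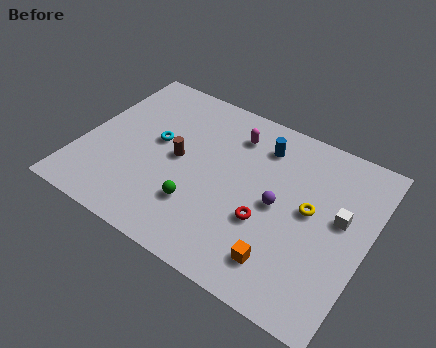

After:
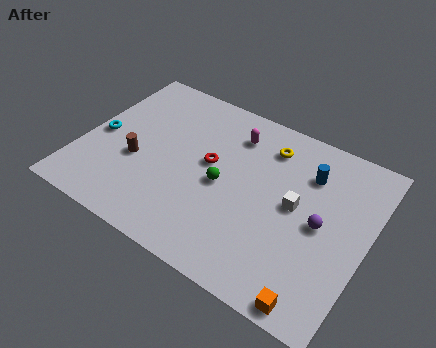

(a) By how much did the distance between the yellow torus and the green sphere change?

-2.0

Before: roughly 5.7 units apart; after: 3.7. That's 2.0 units closer together.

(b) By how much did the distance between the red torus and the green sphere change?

-2.1

They were about 3.3 units apart before and 1.2 after — 2.1 units closer together.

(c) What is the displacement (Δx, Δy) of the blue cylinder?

(2.4, -0.5)

The blue cylinder was at about (8.4, 7.8) and moved to about (10.8, 7.3).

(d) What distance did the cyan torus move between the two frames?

2.8

The cyan torus moved from about (3.5, 5.5) to (0.8, 4.6), a distance of √(2.7² + 0.9²) ≈ 2.8.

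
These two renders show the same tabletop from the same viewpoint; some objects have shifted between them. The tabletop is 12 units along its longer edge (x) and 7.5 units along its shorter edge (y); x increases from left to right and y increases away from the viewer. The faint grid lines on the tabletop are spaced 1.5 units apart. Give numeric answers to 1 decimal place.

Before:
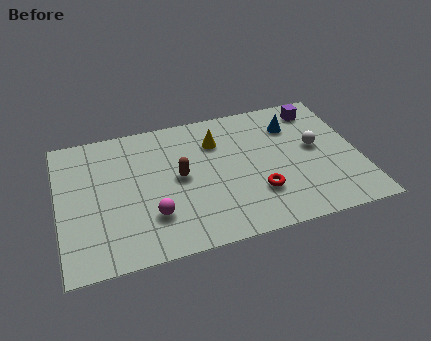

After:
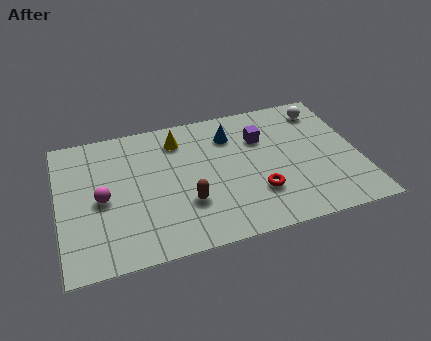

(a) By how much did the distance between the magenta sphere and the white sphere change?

+2.5

They were about 7.0 units apart before and 9.5 after — 2.5 units further apart.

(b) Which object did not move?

the red torus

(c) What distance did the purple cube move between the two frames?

2.6

The purple cube moved from about (10.6, 6.3) to (8.2, 5.2), a distance of √(2.4² + 1.1²) ≈ 2.6.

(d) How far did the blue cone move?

2.5

From (9.5, 5.6) to (7.0, 5.7), the blue cone covered √(2.5² + 0.1²) ≈ 2.5 units.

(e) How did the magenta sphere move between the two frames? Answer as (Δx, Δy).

(-1.9, 1.4)

From the two frames, the magenta sphere sits at roughly (3.6, 2.1) before and (1.7, 3.5) after.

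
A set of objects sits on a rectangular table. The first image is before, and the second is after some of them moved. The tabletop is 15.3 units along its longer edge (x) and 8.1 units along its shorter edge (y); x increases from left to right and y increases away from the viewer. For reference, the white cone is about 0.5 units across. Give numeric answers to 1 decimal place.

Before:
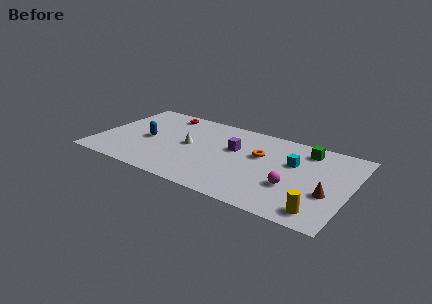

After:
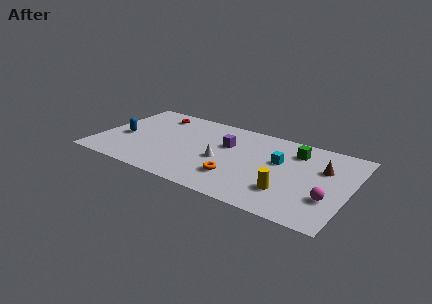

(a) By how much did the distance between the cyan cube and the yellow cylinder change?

-1.6

Before: roughly 4.4 units apart; after: 2.8. That's 1.6 units closer together.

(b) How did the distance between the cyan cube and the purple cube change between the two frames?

-0.3

The distance was about 3.6 in the first image and 3.3 in the second, so they moved 0.3 units closer together.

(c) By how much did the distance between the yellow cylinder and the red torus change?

-1.9

They were about 11.8 units apart before and 9.9 after — 1.9 units closer together.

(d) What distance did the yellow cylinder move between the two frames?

2.2

The yellow cylinder was near (13.8, 1.2) before and (11.8, 2.2) after, so it travelled √(2.0² + 1.0²) ≈ 2.2 units.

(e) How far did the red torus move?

0.6

From (3.5, 7.0) to (3.0, 6.7), the red torus covered √(0.5² + 0.3²) ≈ 0.6 units.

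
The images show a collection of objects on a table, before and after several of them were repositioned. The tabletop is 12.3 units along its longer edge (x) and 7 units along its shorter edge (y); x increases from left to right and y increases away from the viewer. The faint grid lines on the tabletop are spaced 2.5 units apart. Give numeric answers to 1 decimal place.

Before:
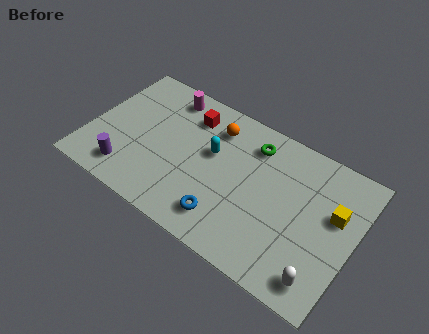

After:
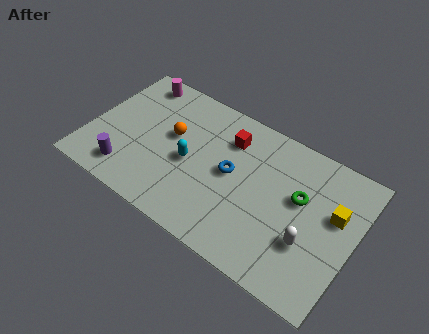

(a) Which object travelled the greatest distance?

the green torus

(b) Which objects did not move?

the purple cylinder and the yellow cube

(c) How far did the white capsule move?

1.5

From (11.2, 1.1) to (10.4, 2.4), the white capsule covered √(0.8² + 1.3²) ≈ 1.5 units.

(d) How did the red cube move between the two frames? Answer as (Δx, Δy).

(1.9, -0.2)

The red cube was at about (4.3, 5.5) and moved to about (6.2, 5.3).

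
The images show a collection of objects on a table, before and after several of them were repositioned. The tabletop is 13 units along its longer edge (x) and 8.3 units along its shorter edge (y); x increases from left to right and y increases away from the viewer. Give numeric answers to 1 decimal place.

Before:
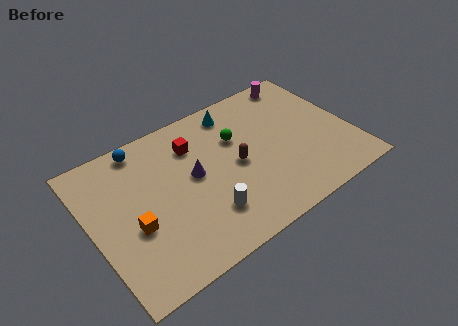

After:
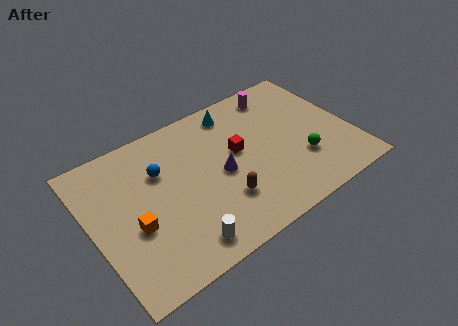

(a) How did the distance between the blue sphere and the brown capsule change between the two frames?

-1.3

The distance was about 5.4 in the first image and 4.1 in the second, so they moved 1.3 units closer together.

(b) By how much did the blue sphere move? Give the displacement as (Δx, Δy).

(0.6, -1.8)

The blue sphere started near (3.0, 7.4) and ended near (3.6, 5.6).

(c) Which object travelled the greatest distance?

the green sphere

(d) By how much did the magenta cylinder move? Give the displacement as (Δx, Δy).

(-1.2, -0.3)

The magenta cylinder was at about (11.2, 7.4) and moved to about (10.0, 7.1).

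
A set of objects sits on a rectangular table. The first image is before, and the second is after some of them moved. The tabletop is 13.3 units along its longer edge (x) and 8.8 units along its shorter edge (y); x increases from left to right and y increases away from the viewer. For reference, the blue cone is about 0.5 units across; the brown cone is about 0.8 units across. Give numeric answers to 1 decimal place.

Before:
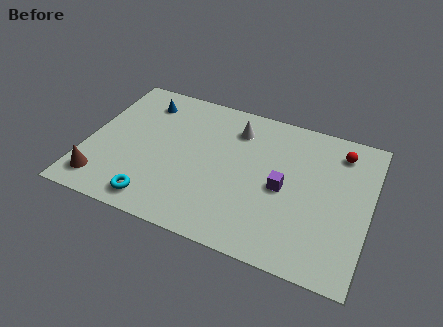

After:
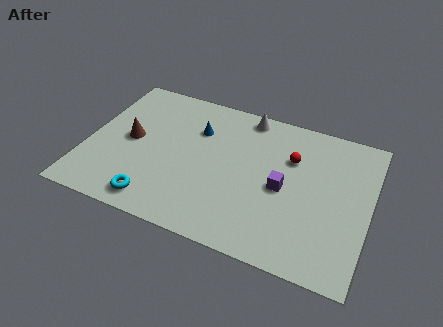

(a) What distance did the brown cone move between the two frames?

3.2

The brown cone was near (1.0, 1.5) before and (2.0, 4.5) after, so it travelled √(1.0² + 3.0²) ≈ 3.2 units.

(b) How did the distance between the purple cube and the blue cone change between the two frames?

-2.8

They were about 7.6 units apart before and 4.8 after — 2.8 units closer together.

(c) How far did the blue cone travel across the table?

2.8

From (2.3, 7.1) to (5.0, 6.2), the blue cone covered √(2.7² + 0.9²) ≈ 2.8 units.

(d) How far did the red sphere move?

2.5

The red sphere was near (11.7, 7.2) before and (9.5, 6.0) after, so it travelled √(2.2² + 1.2²) ≈ 2.5 units.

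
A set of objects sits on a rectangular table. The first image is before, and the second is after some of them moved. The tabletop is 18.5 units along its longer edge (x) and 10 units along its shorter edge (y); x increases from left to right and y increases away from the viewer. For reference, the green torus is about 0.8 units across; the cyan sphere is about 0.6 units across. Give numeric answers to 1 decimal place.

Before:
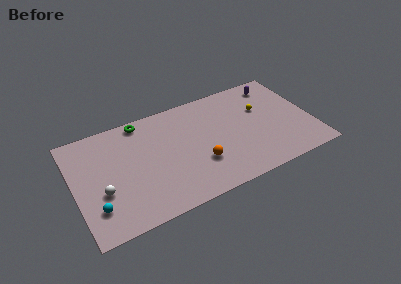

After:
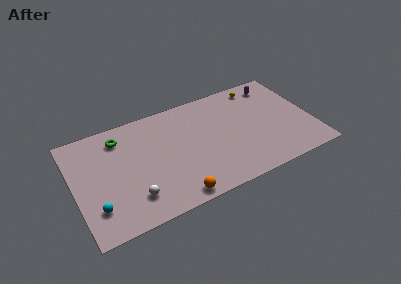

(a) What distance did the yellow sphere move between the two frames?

2.3

The yellow sphere moved from about (14.8, 6.4) to (14.9, 8.7), a distance of √(0.1² + 2.3²) ≈ 2.3.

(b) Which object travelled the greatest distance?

the orange sphere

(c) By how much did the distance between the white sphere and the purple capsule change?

-1.5

They were about 15.0 units apart before and 13.5 after — 1.5 units closer together.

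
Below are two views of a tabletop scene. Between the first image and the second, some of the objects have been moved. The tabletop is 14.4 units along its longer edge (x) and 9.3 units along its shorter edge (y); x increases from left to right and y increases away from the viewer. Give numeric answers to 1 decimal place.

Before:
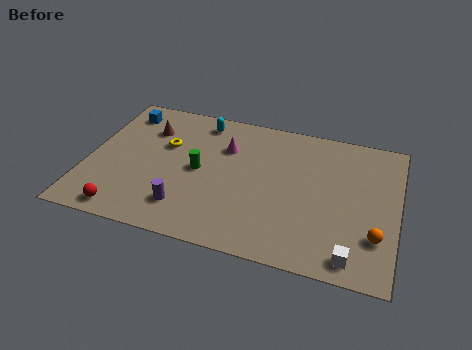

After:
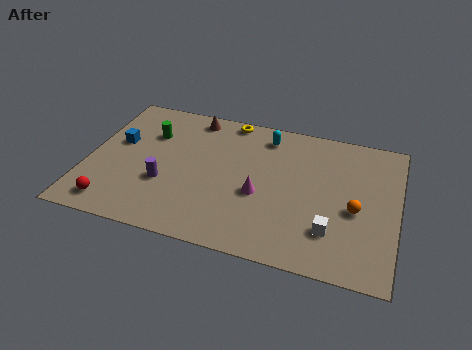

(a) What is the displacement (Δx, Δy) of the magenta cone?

(1.8, -2.7)

From the two frames, the magenta cone sits at roughly (6.3, 6.5) before and (8.1, 3.8) after.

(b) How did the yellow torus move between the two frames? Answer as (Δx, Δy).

(2.8, 2.6)

The yellow torus was at about (3.5, 5.9) and moved to about (6.3, 8.5).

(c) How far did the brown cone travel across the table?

2.4

The brown cone was near (2.6, 6.8) before and (4.6, 8.2) after, so it travelled √(2.0² + 1.4²) ≈ 2.4 units.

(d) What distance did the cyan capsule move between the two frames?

3.1

The cyan capsule moved from about (5.0, 8.0) to (8.1, 7.8), a distance of √(3.1² + 0.2²) ≈ 3.1.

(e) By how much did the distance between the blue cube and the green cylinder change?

-3.3

They were about 5.0 units apart before and 1.7 after — 3.3 units closer together.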